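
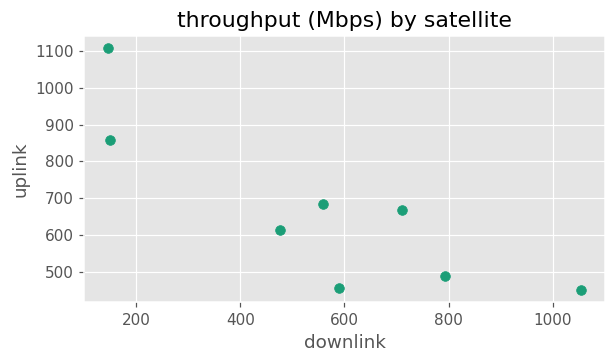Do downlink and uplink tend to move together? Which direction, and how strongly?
Points are negatively correlated; strong (|r| ≈ 0.8).

negative, strong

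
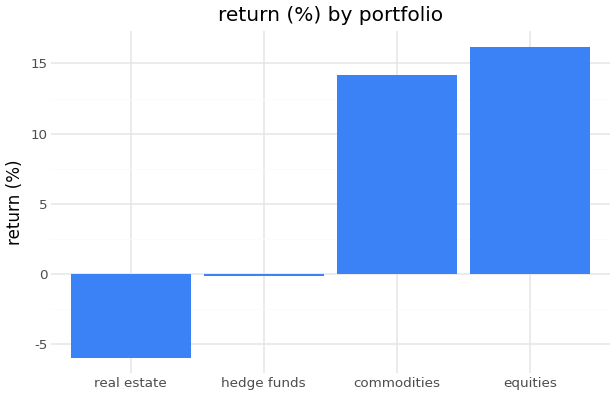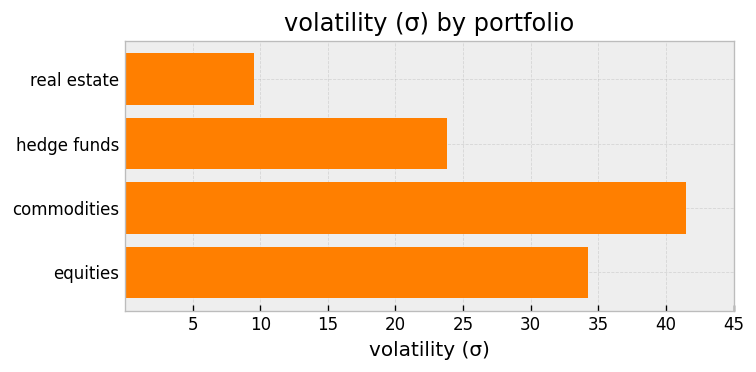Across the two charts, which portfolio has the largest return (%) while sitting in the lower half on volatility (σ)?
hedge funds

Chart 2 median volatility (σ) ≈ 30; below-median portfolios: real estate, hedge funds. Among those, hedge funds has the highest return (%) (≈ 0).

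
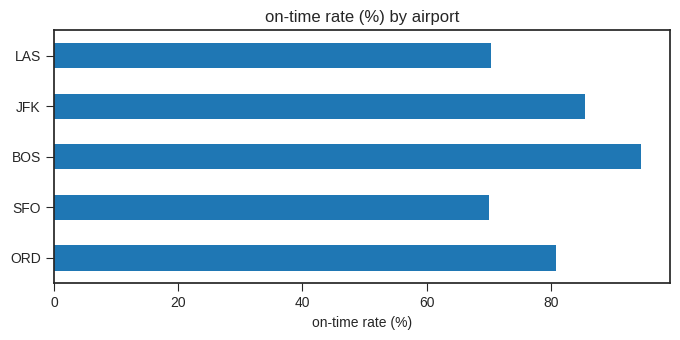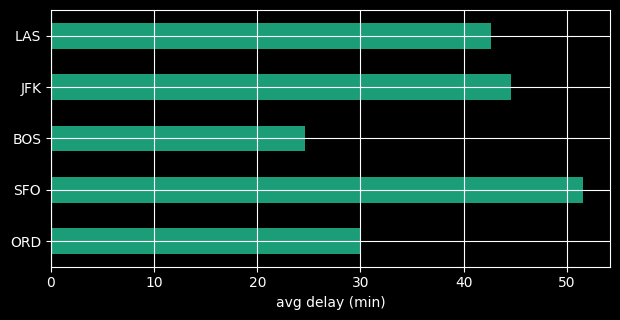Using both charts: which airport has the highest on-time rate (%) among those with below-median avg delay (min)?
BOS

Chart 2 median avg delay (min) ≈ 45; below-median airports: ORD, BOS. Among those, BOS has the highest on-time rate (%) (≈ 90).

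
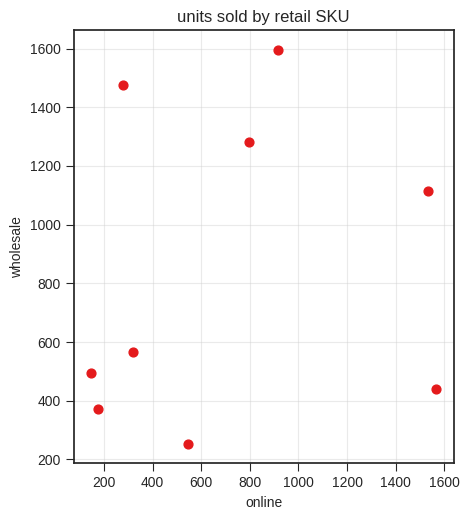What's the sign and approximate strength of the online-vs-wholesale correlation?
Points are roughly uncorrelated; weak (|r| ≈ 0.2).

no clear correlation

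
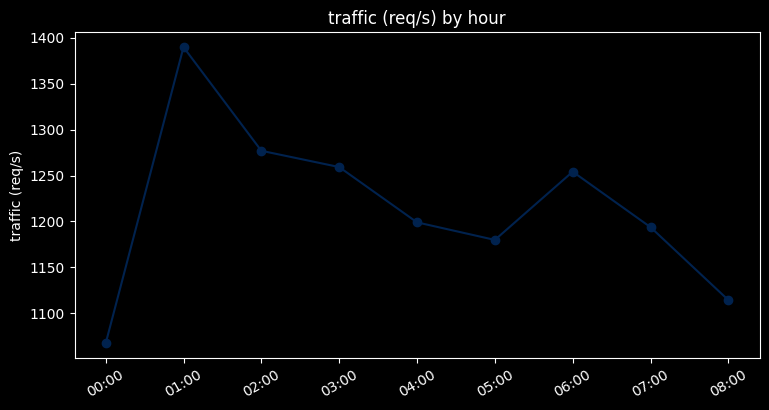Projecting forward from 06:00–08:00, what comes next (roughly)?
≈ 1025

Last three: 1250, 1200, 1100 → slope ≈ -75/step → next ≈ 1025.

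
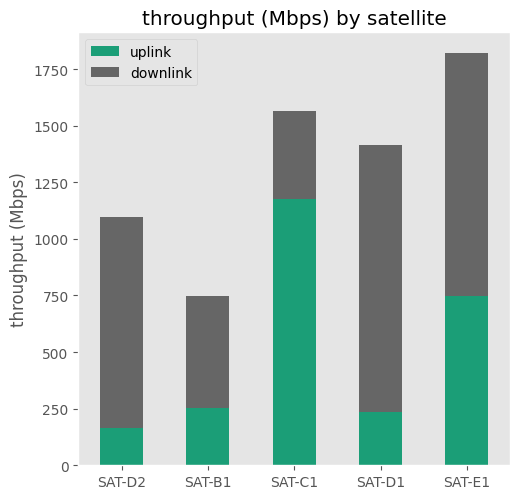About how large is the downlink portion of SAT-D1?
downlink top ≈ 1400, bottom ≈ 200; segment ≈ 1200.

≈ 1200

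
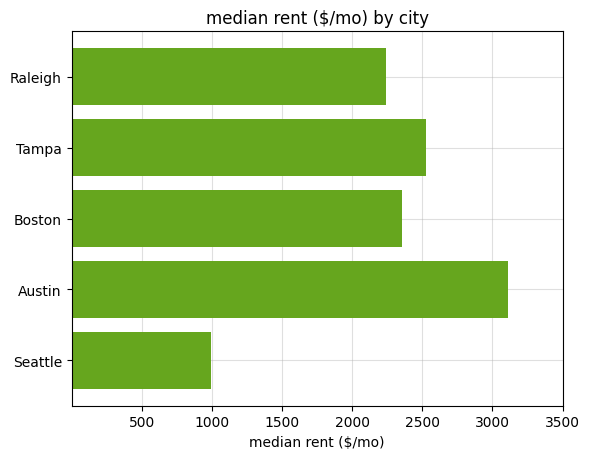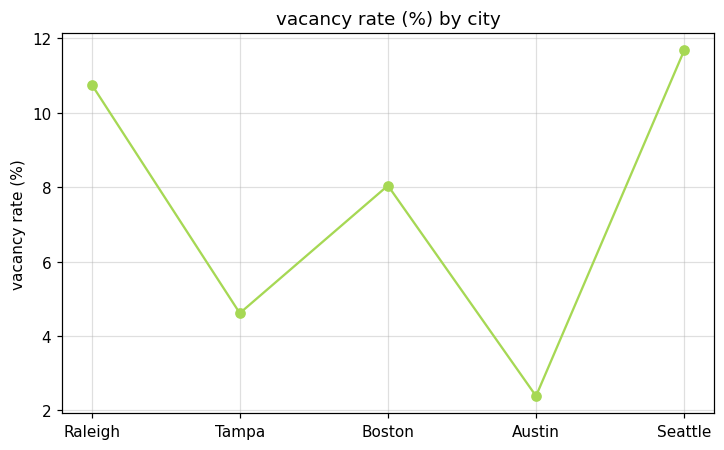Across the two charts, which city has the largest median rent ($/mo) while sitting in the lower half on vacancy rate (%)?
Austin

Chart 2 median vacancy rate (%) ≈ 8; below-median cities: Tampa, Austin. Among those, Austin has the highest median rent ($/mo) (≈ 3000).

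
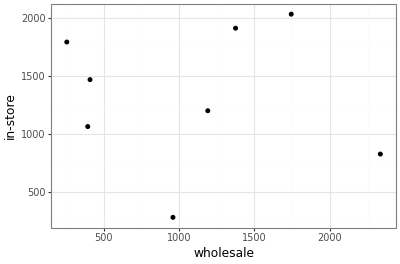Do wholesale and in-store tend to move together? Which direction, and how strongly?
Points are roughly uncorrelated; weak (|r| ≈ 0.1).

no clear correlation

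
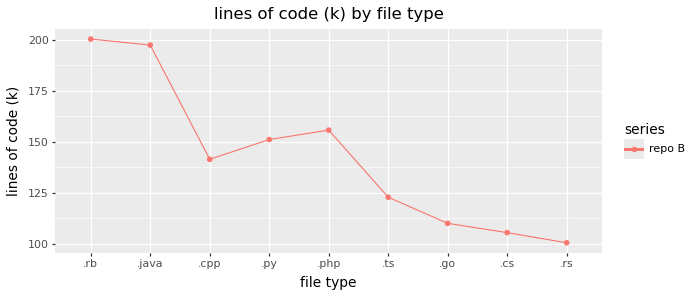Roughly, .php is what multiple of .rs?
≈ 1.6×

.php ≈ 160, .rs ≈ 100; 160/100 ≈ 1.6.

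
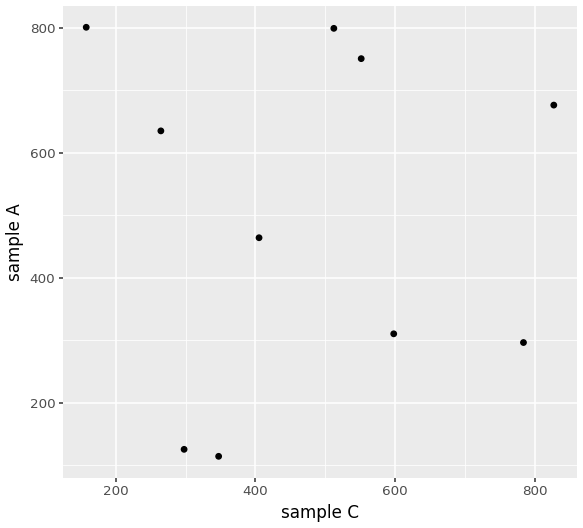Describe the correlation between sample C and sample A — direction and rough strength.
Points are roughly uncorrelated; weak (|r| ≈ 0.0).

no clear correlation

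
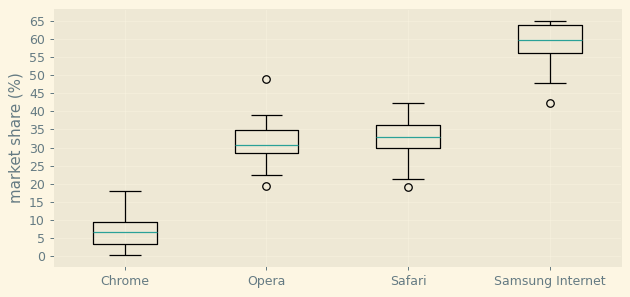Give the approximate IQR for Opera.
≈ 5

Q3 ≈ 35, Q1 ≈ 30; IQR ≈ 5.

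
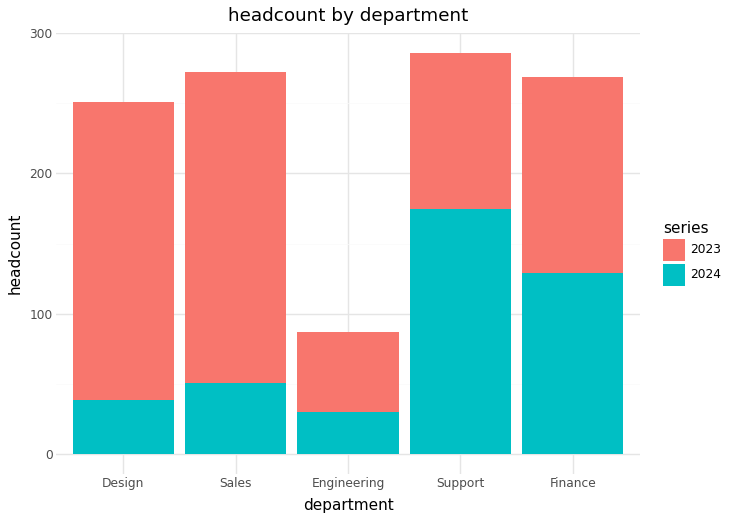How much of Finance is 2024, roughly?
≈ 125

2024 top ≈ 125, bottom ≈ 0; segment ≈ 125.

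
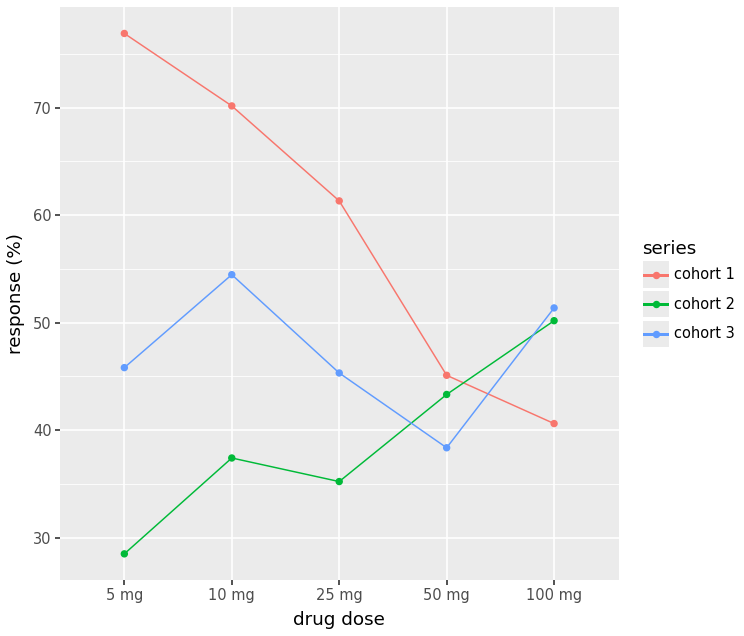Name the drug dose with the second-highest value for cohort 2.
50 mg

Top 3 for cohort 2: 100 mg ≈ 50, 50 mg ≈ 45, 10 mg ≈ 35.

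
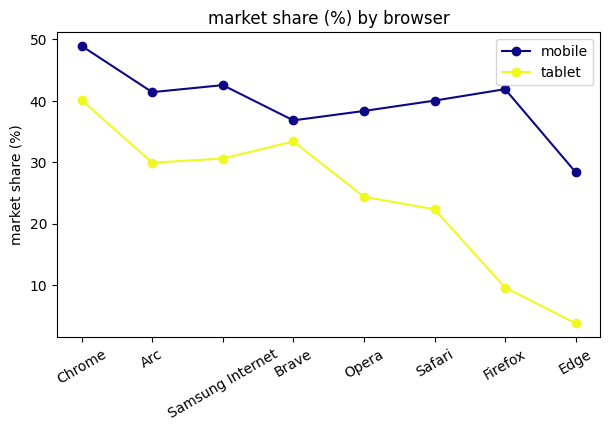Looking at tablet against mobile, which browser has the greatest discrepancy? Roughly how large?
Firefox, ≈ 30 %

Firefox: tablet ≈ 10, mobile ≈ 40 → gap ≈ 30. Next-largest (Edge) is only ≈ 25.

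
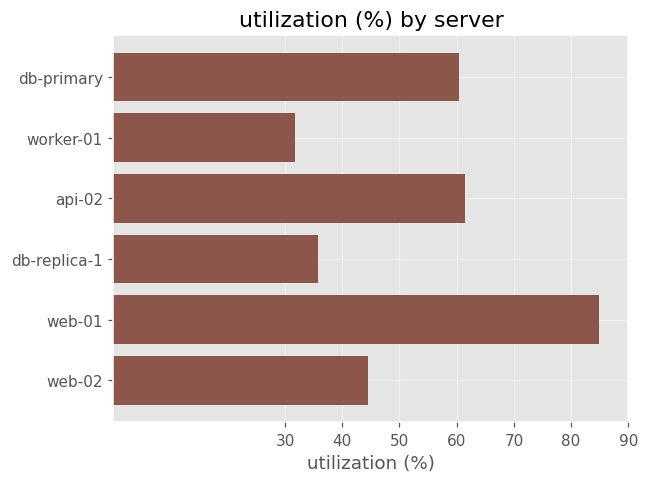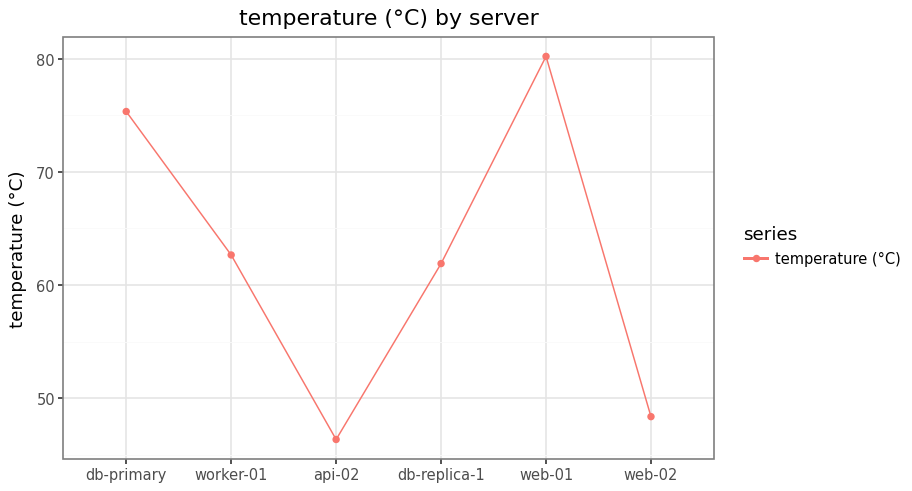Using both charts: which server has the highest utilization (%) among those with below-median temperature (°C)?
api-02

Chart 2 median temperature (°C) ≈ 60; below-median servers: api-02, db-replica-1, web-02. Among those, api-02 has the highest utilization (%) (≈ 60).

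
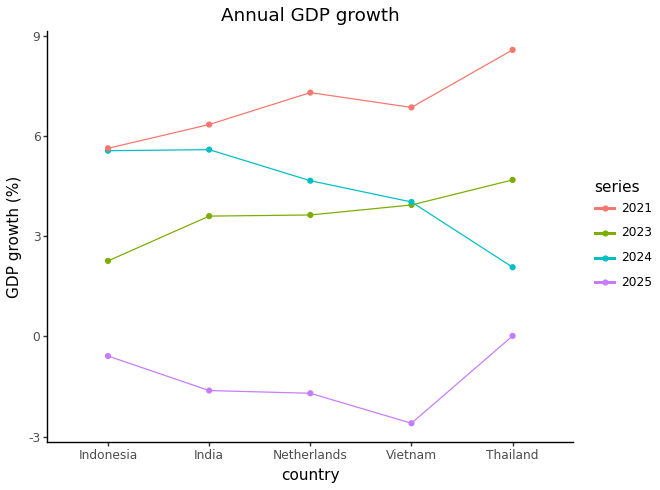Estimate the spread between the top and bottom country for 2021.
≈ 3

Max Thailand ≈ 9, min Indonesia ≈ 6; range ≈ 3.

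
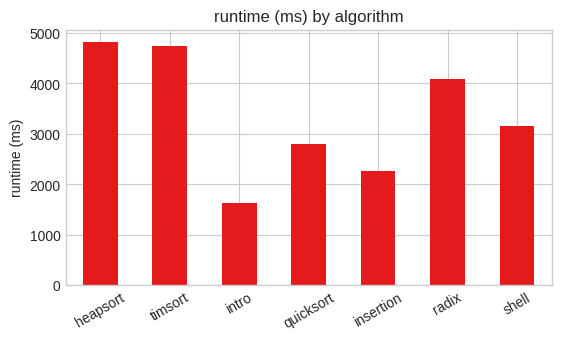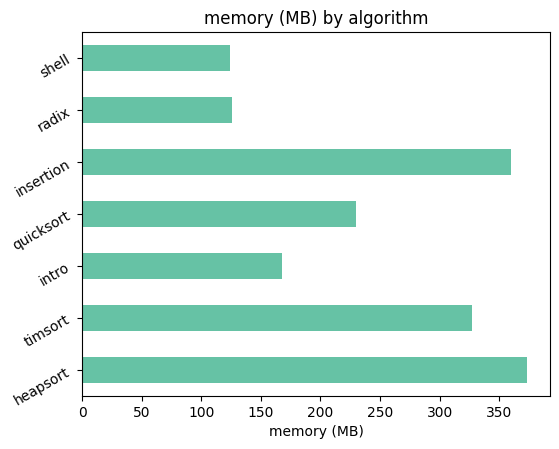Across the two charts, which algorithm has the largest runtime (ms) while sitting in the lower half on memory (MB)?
radix

Chart 2 median memory (MB) ≈ 250; below-median algorithms: intro, radix, shell. Among those, radix has the highest runtime (ms) (≈ 4000).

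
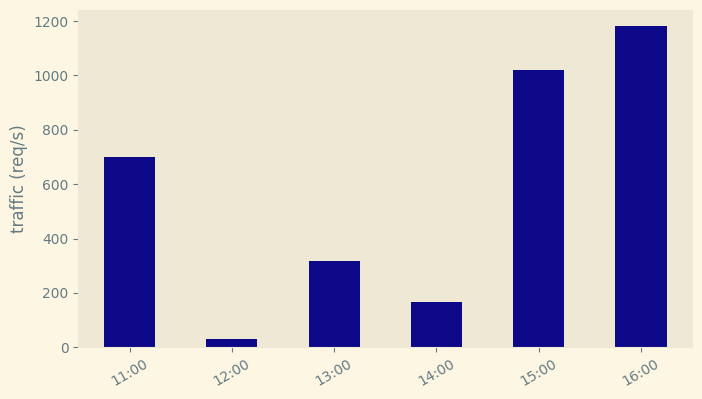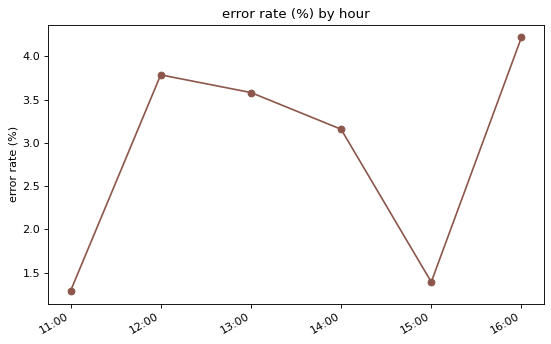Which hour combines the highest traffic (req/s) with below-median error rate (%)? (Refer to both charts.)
15:00

Chart 2 median error rate (%) ≈ 3.5; below-median hours: 11:00, 14:00, 15:00. Among those, 15:00 has the highest traffic (req/s) (≈ 1000).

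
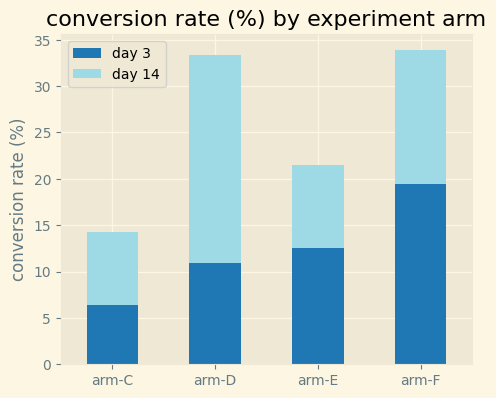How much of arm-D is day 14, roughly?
≈ 25

day 14 top ≈ 35, bottom ≈ 10; segment ≈ 25.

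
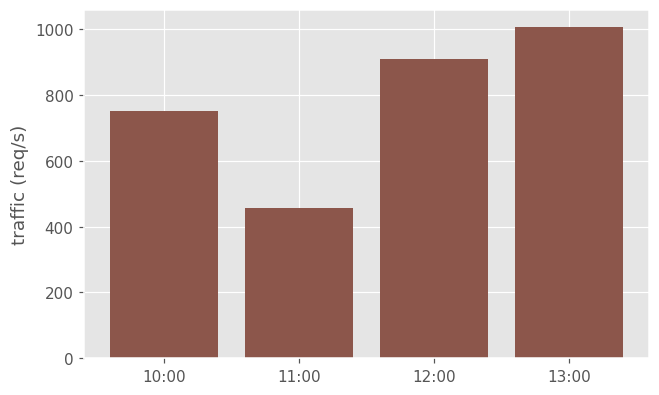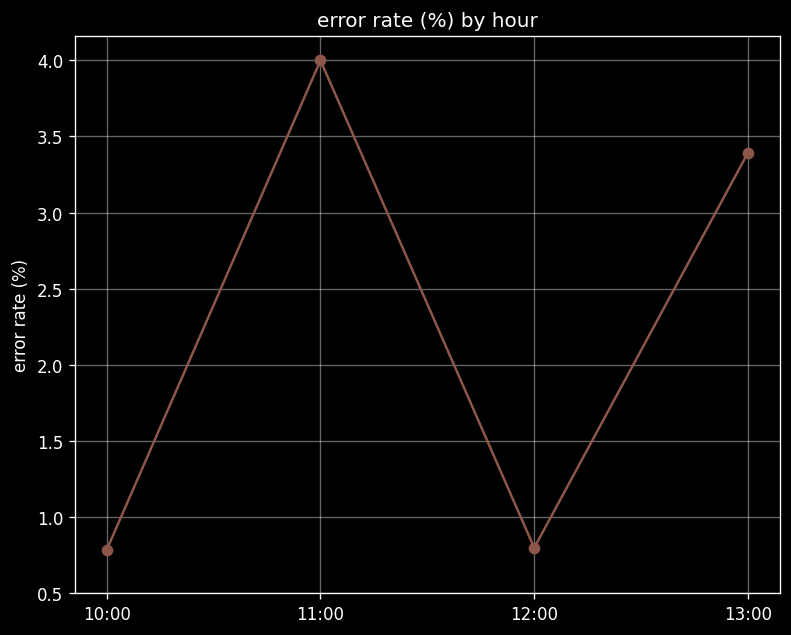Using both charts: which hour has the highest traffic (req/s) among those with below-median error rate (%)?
12:00

Chart 2 median error rate (%) ≈ 2; below-median hours: 10:00, 12:00. Among those, 12:00 has the highest traffic (req/s) (≈ 900).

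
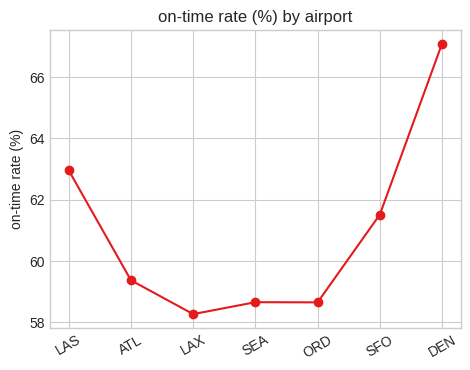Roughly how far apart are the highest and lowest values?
Max DEN ≈ 67, min LAX ≈ 58; range ≈ 9.

≈ 9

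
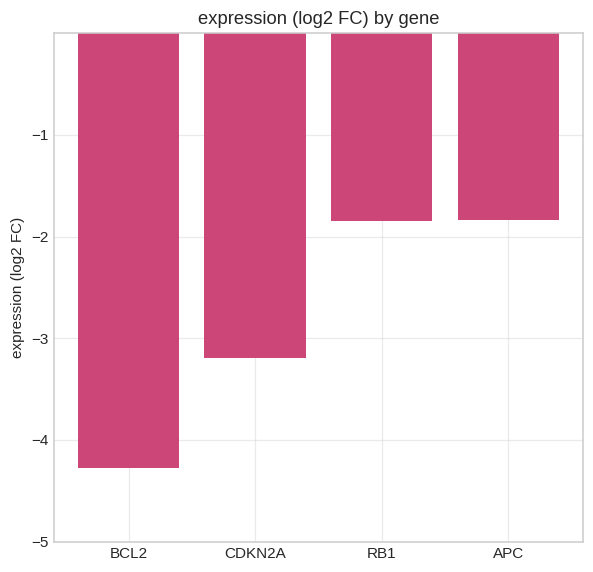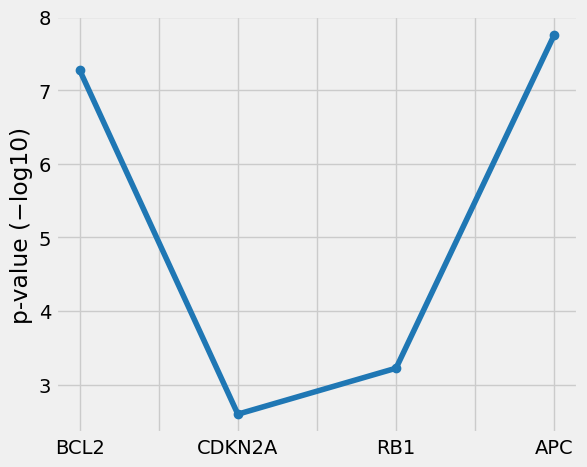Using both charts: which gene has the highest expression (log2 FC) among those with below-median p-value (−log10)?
Chart 2 median p-value (−log10) ≈ 5; below-median genes: CDKN2A, RB1. Among those, RB1 has the highest expression (log2 FC) (≈ -2).

RB1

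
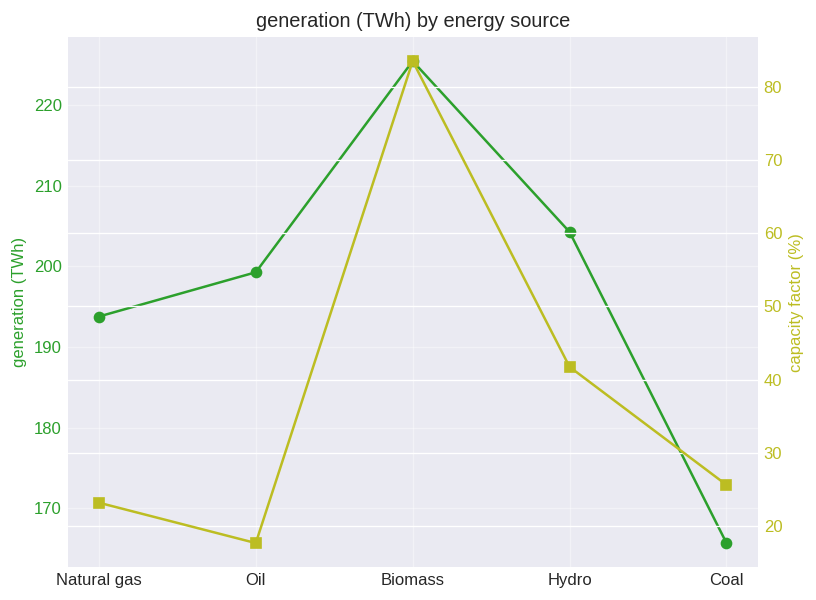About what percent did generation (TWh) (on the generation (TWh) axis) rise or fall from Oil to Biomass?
≈ +12.5%

Oil ≈ 200, Biomass ≈ 225; (225 − 200) / 200 ≈ +12.5%.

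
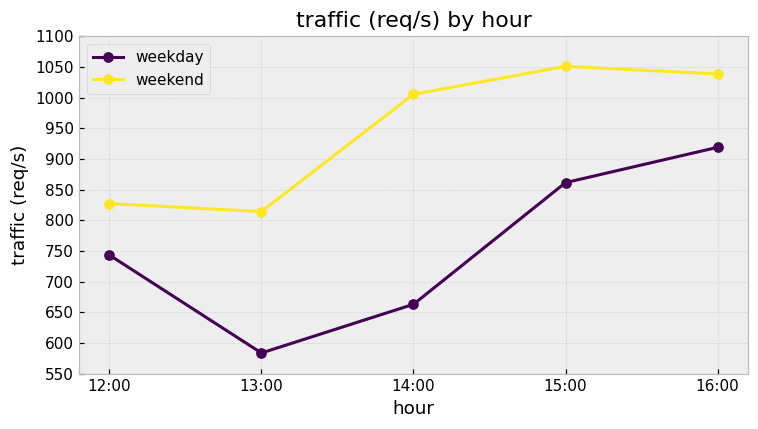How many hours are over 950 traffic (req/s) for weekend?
3

Above 950: 14:00, 15:00, 16:00.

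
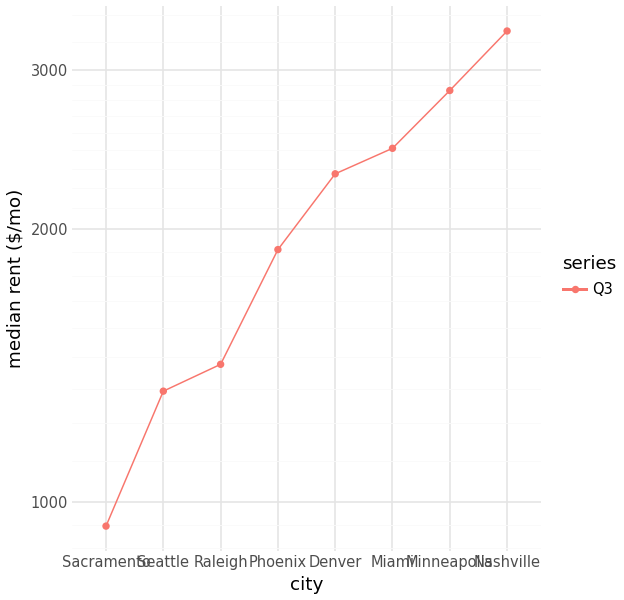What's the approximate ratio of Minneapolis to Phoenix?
Minneapolis ≈ 2800, Phoenix ≈ 1800; 2800/1800 ≈ 1.56.

≈ 1.56×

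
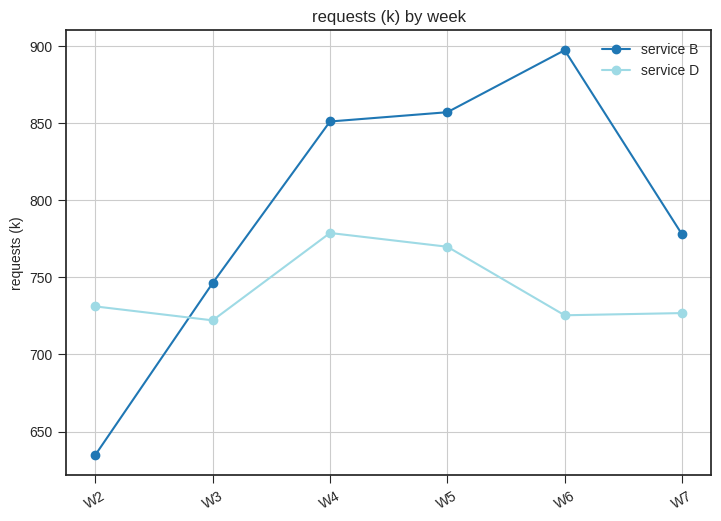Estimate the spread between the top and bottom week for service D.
Max W4 ≈ 775, min W3 ≈ 725; range ≈ 50.

≈ 50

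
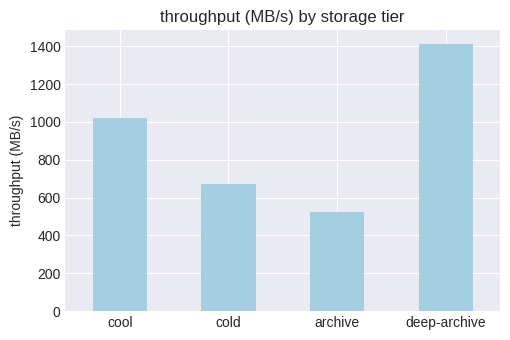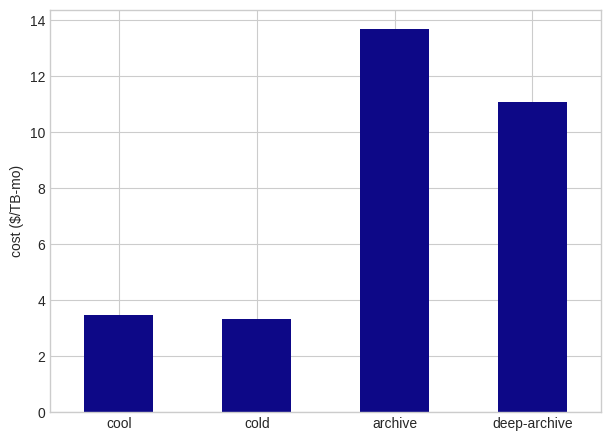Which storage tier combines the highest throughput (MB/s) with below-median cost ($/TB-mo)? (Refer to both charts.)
Chart 2 median cost ($/TB-mo) ≈ 8; below-median storage tiers: cool, cold. Among those, cool has the highest throughput (MB/s) (≈ 1000).

cool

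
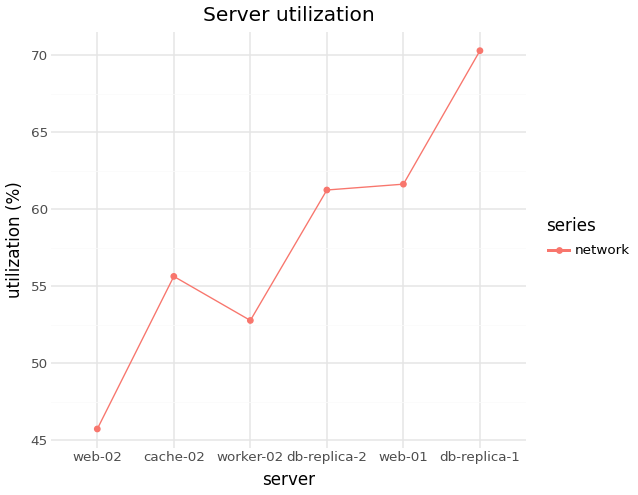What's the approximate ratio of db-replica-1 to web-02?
db-replica-1 ≈ 70, web-02 ≈ 45; 70/45 ≈ 1.56.

≈ 1.56×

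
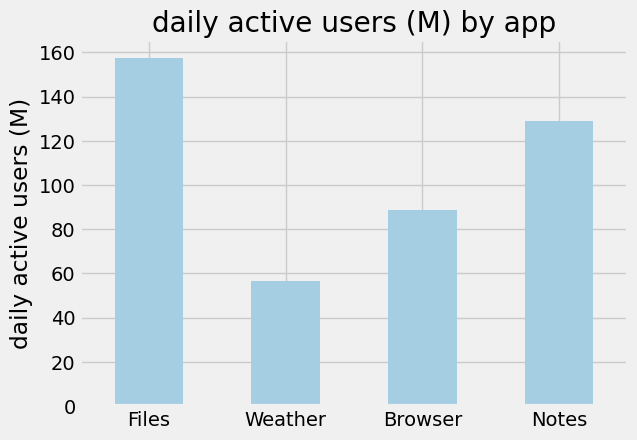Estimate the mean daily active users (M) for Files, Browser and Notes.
≈ 120

(160 + 80 + 120) / 3 ≈ 120.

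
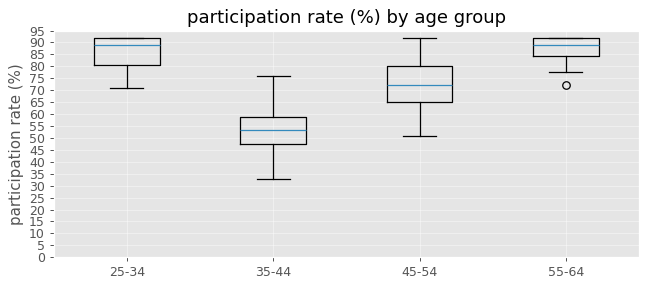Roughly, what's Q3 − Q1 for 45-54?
Q3 ≈ 80, Q1 ≈ 65; IQR ≈ 15.

≈ 15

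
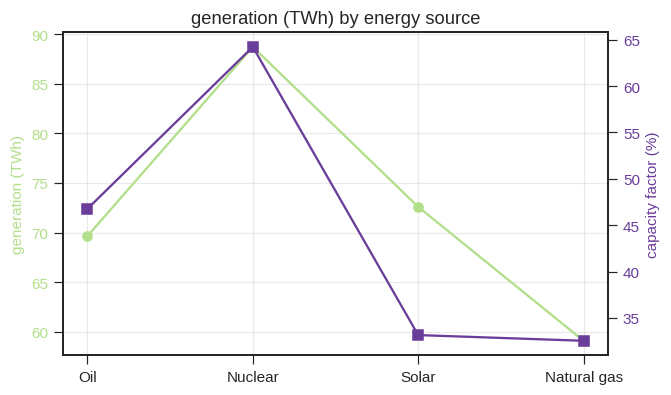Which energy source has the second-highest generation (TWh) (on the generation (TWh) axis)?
Solar

Top 3 (on the generation (TWh) axis): Nuclear ≈ 90, Solar ≈ 75, Oil ≈ 70.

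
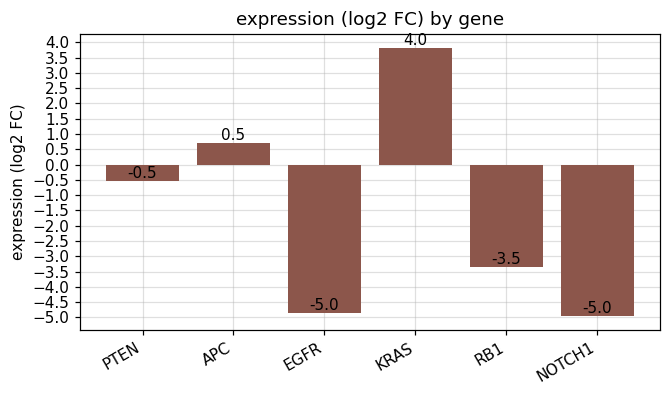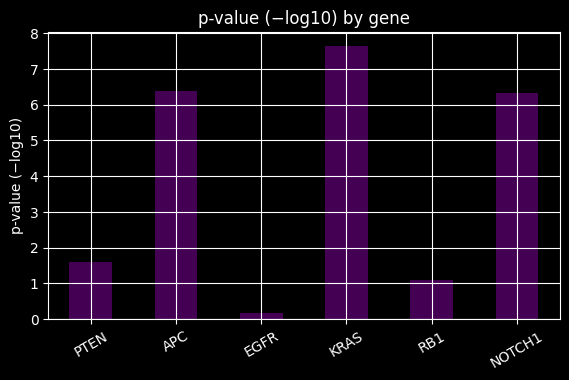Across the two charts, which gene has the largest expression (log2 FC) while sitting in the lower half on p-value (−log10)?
PTEN

Chart 2 median p-value (−log10) ≈ 4; below-median genes: PTEN, EGFR, RB1. Among those, PTEN has the highest expression (log2 FC) (≈ -0.5).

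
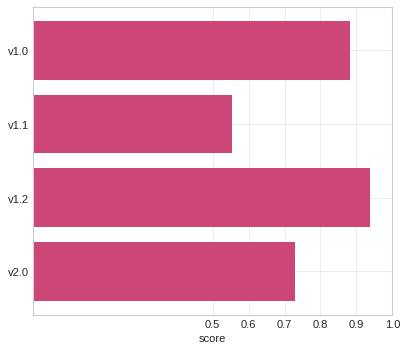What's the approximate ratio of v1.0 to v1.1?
≈ 1.5×

v1.0 ≈ 0.9, v1.1 ≈ 0.6; 0.9/0.6 ≈ 1.5.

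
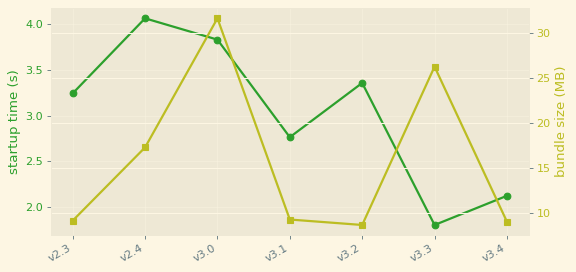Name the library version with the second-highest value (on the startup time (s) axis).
v3.0

Top 3 (on the startup time (s) axis): v2.4 ≈ 4.0, v3.0 ≈ 3.8, v3.2 ≈ 3.4.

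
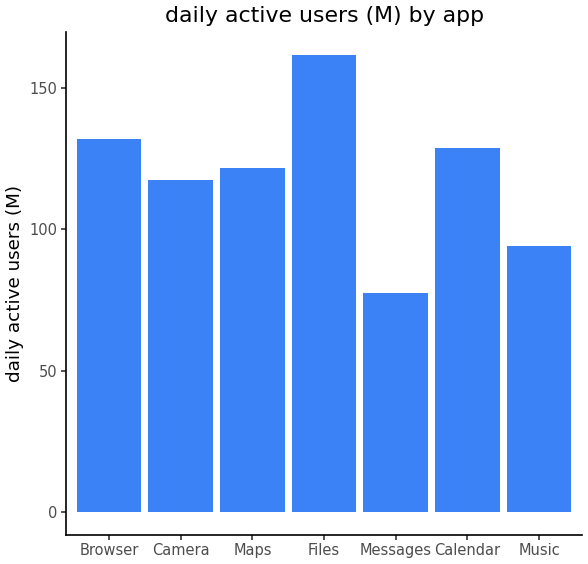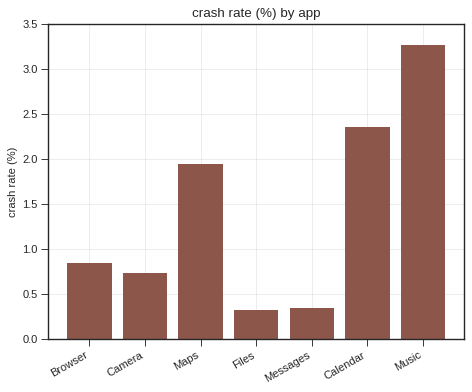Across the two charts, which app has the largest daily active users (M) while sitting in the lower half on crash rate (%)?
Chart 2 median crash rate (%) ≈ 1; below-median apps: Camera, Files, Messages. Among those, Files has the highest daily active users (M) (≈ 160).

Files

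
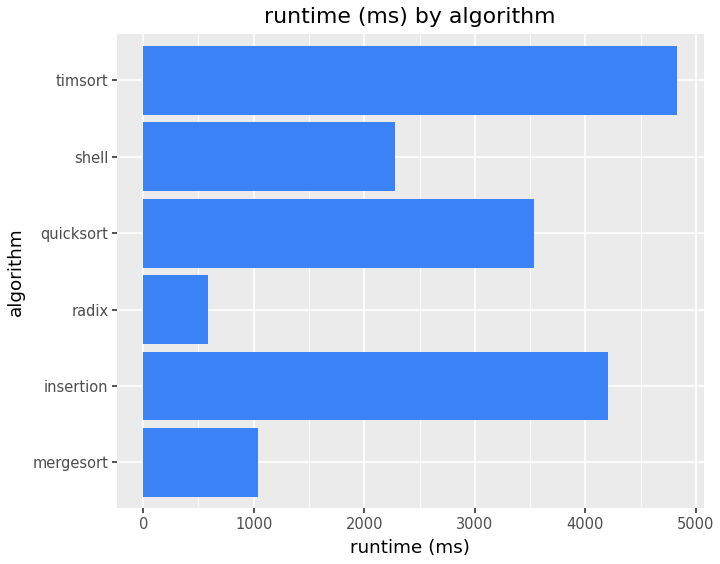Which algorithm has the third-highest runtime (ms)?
quicksort

Top 4: timsort ≈ 5000, insertion ≈ 4000, quicksort ≈ 3500, shell ≈ 2500.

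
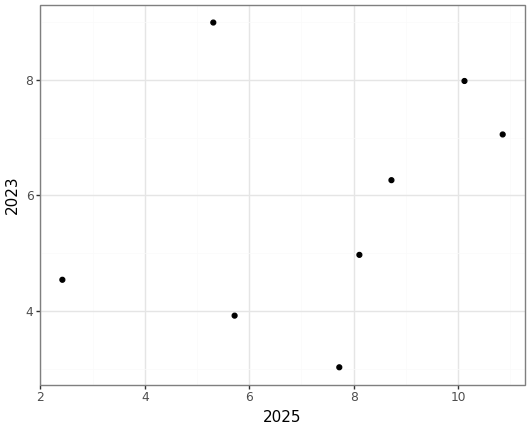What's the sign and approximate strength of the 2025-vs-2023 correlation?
Points are positively correlated; weak (|r| ≈ 0.3).

positive, weak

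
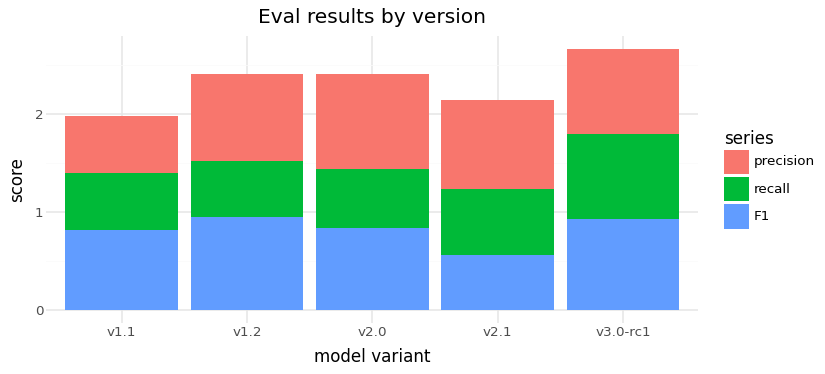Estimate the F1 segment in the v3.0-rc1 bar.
≈ 1.0

F1 top ≈ 1.0, bottom ≈ 0.0; segment ≈ 1.0.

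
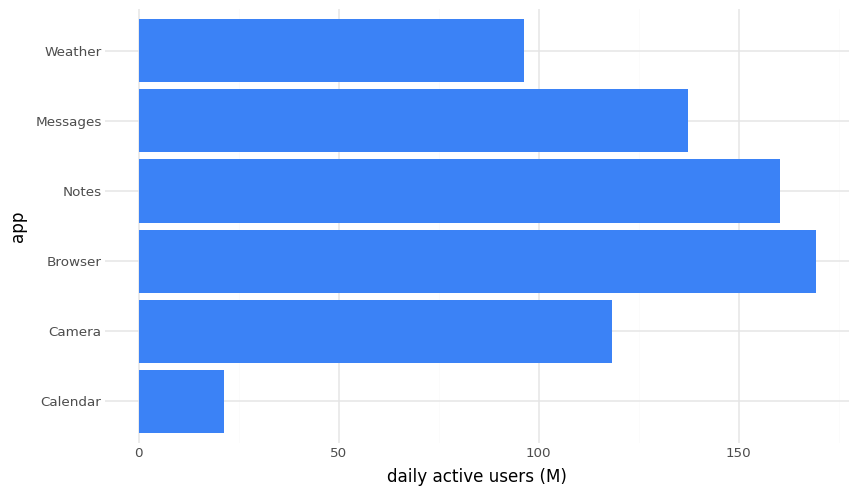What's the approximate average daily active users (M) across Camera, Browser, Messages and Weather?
≈ 130

(120 + 160 + 140 + 100) / 4 ≈ 130.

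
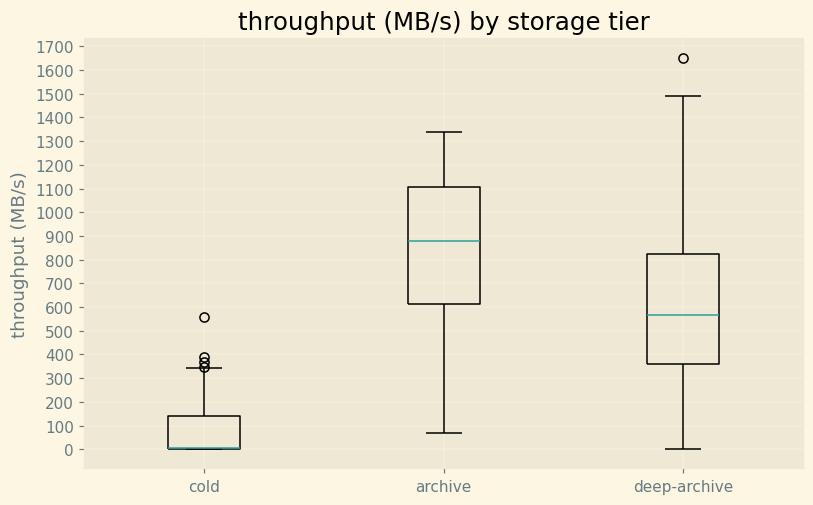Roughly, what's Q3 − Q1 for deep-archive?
Q3 ≈ 800, Q1 ≈ 400; IQR ≈ 400.

≈ 400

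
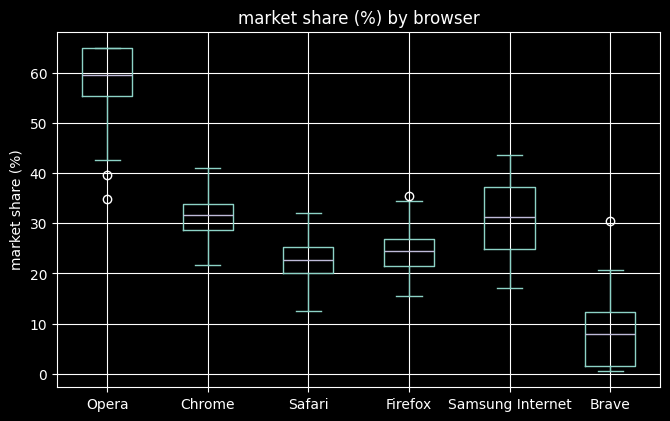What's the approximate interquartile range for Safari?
Q3 ≈ 25, Q1 ≈ 20; IQR ≈ 5.

≈ 5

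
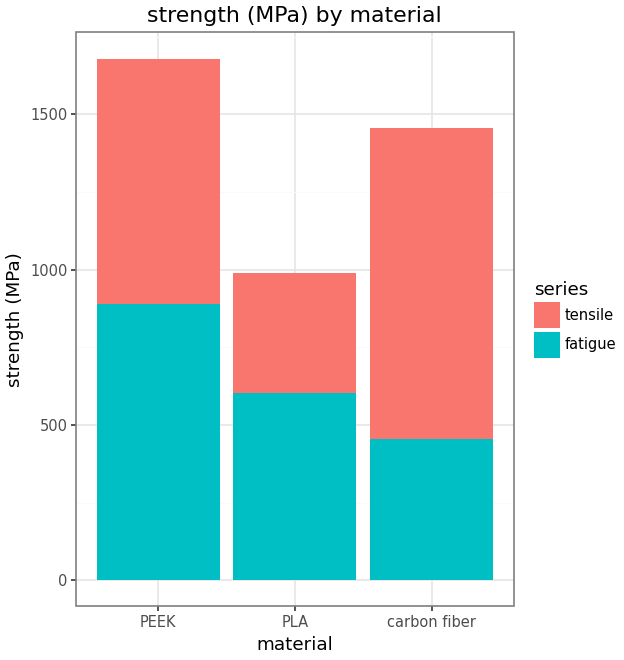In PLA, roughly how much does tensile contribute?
≈ 400

tensile top ≈ 1000, bottom ≈ 600; segment ≈ 400.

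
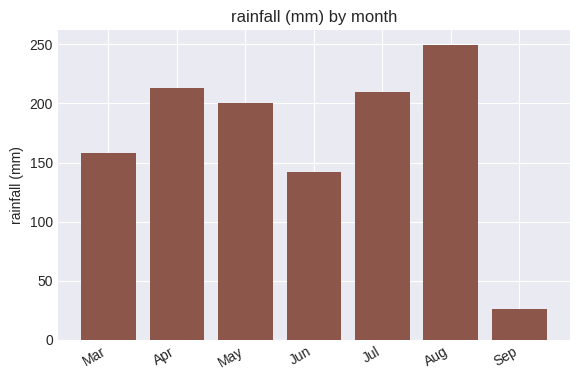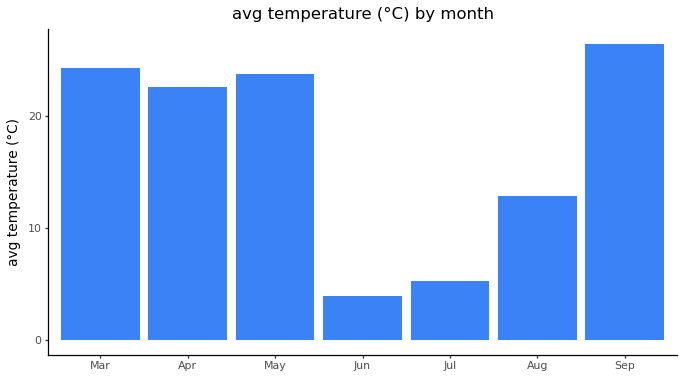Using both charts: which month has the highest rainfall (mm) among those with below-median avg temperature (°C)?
Chart 2 median avg temperature (°C) ≈ 25; below-median months: Jun, Jul, Aug. Among those, Aug has the highest rainfall (mm) (≈ 250).

Aug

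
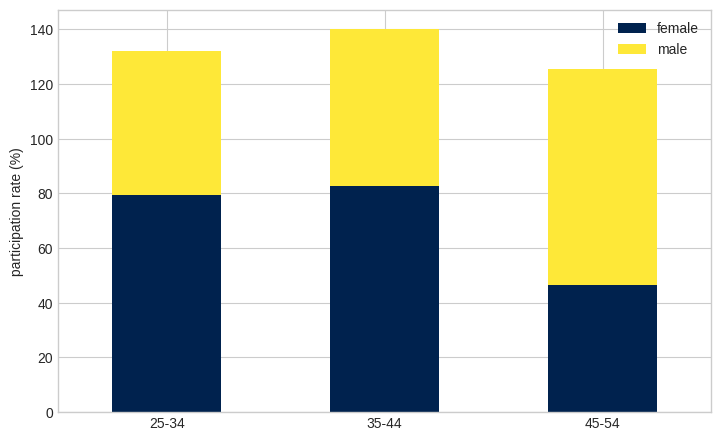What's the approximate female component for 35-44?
female top ≈ 80, bottom ≈ 0; segment ≈ 80.

≈ 80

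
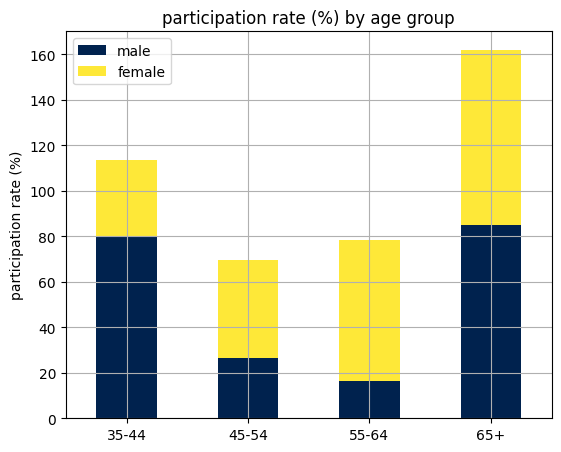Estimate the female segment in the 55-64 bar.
female top ≈ 80, bottom ≈ 20; segment ≈ 60.

≈ 60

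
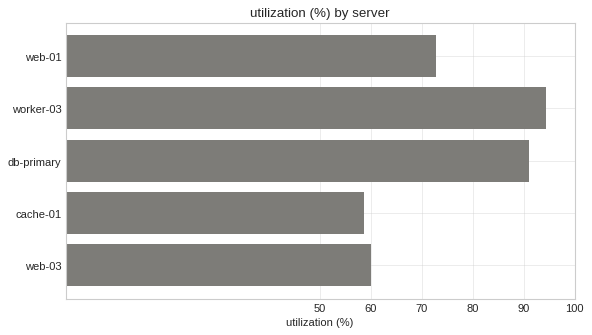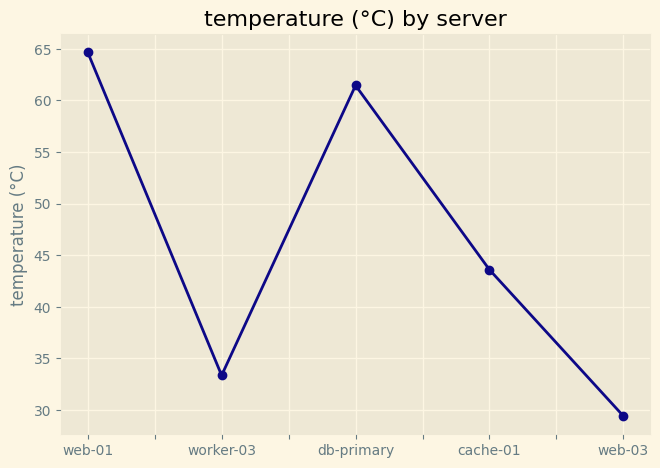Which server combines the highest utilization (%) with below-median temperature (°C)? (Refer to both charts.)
Chart 2 median temperature (°C) ≈ 40; below-median servers: worker-03, web-03. Among those, worker-03 has the highest utilization (%) (≈ 90).

worker-03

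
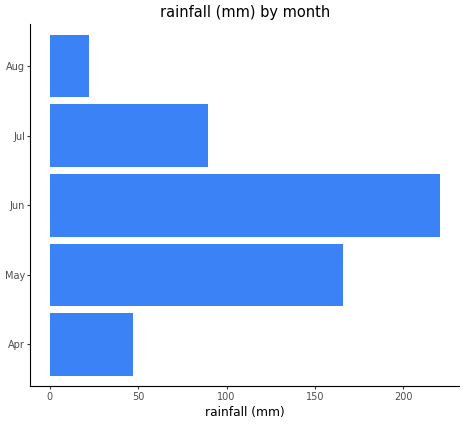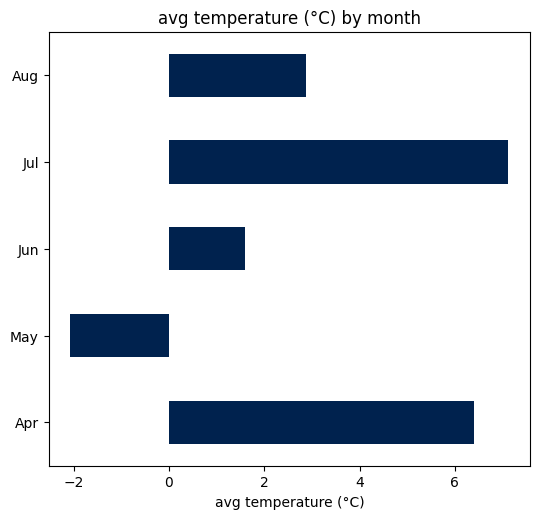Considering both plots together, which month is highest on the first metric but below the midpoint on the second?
Chart 2 median avg temperature (°C) ≈ 3; below-median months: May, Jun. Among those, Jun has the highest rainfall (mm) (≈ 225).

Jun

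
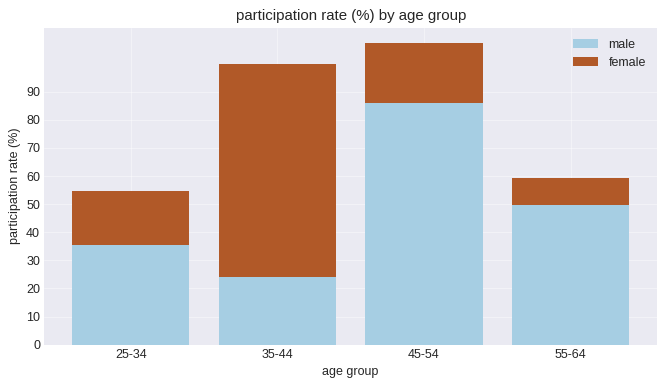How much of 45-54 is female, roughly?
female top ≈ 110, bottom ≈ 90; segment ≈ 20.

≈ 20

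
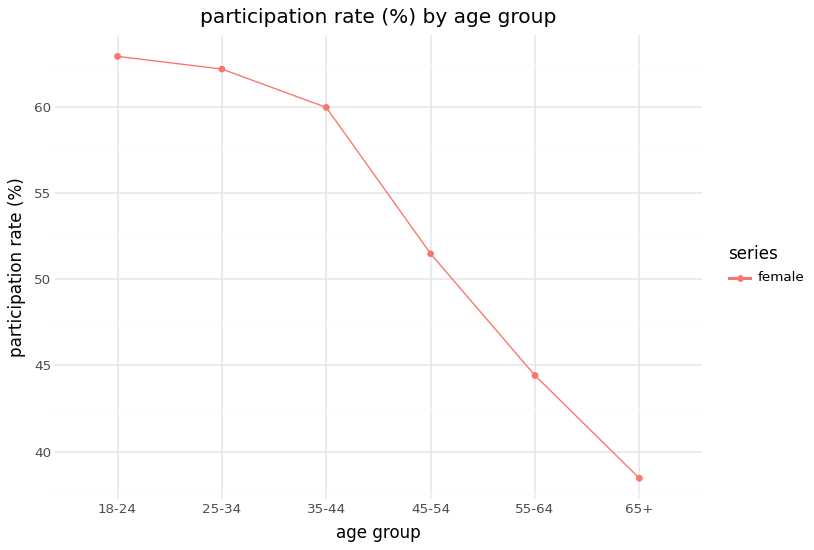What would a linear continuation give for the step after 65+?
≈ 35

Last three: 50, 45, 40 → slope ≈ -5/step → next ≈ 35.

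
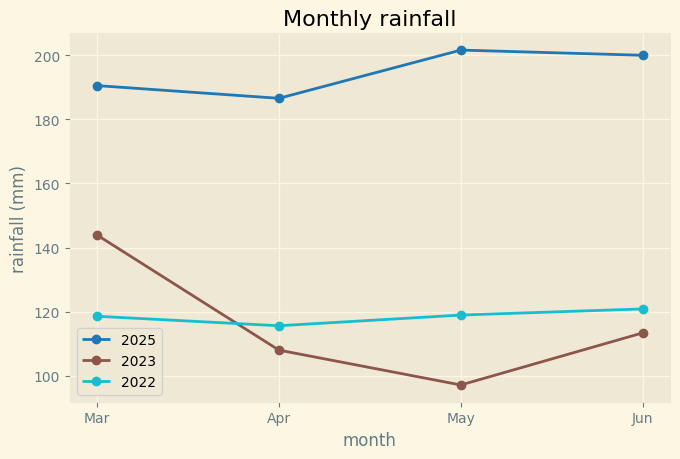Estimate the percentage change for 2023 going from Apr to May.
≈ -9.1%

Apr ≈ 110, May ≈ 100; (100 − 110) / 110 ≈ -9.1%.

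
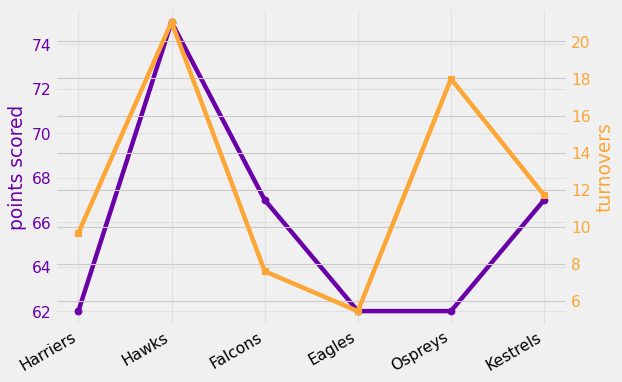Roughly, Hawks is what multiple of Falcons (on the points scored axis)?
Hawks ≈ 76, Falcons ≈ 68; 76/68 ≈ 1.12.

≈ 1.12×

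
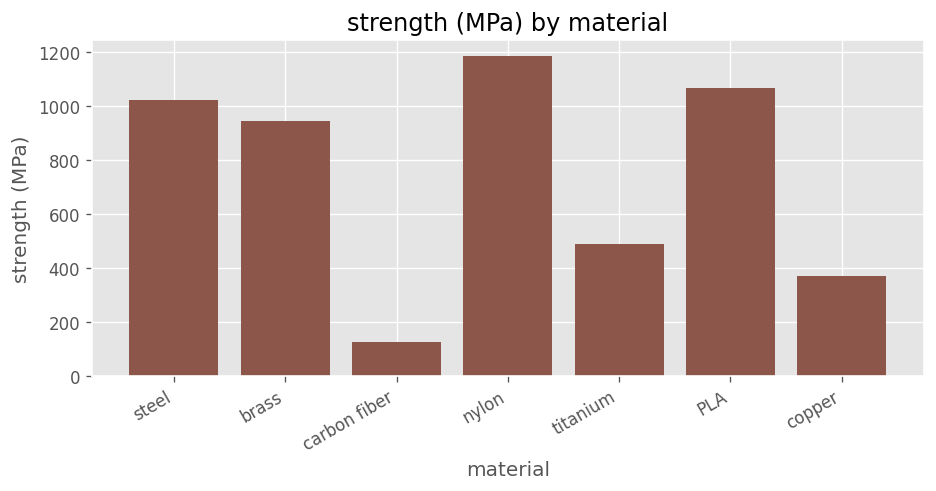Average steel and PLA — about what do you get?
≈ 1050

(1000 + 1100) / 2 ≈ 1050.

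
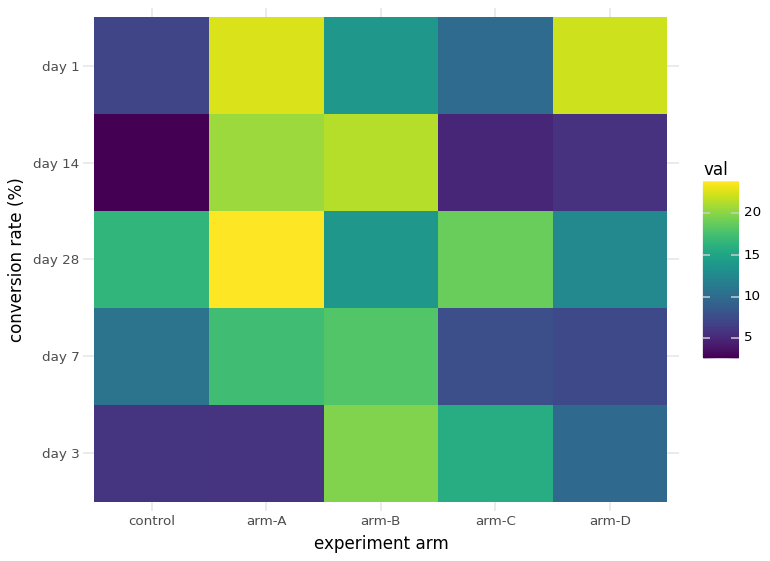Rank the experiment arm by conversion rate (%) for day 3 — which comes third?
arm-D

Top 4 for day 3: arm-B ≈ 20, arm-C ≈ 16, arm-D ≈ 10, control ≈ 6.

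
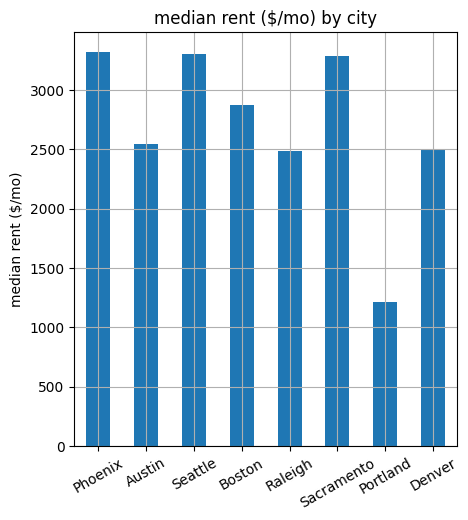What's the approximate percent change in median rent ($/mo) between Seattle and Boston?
Seattle ≈ 3500, Boston ≈ 3000; (3000 − 3500) / 3500 ≈ -14.3%.

≈ -14.3%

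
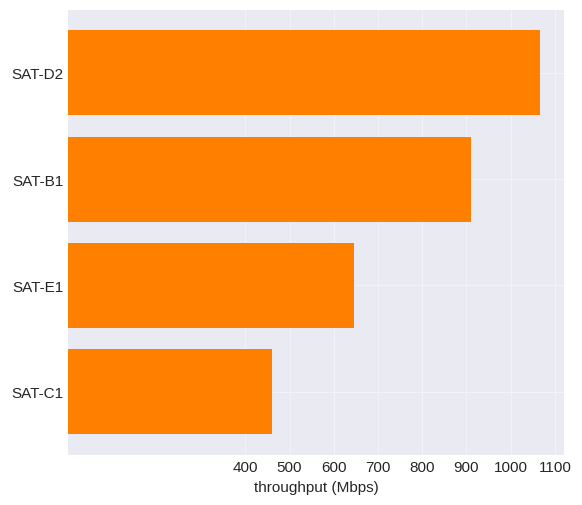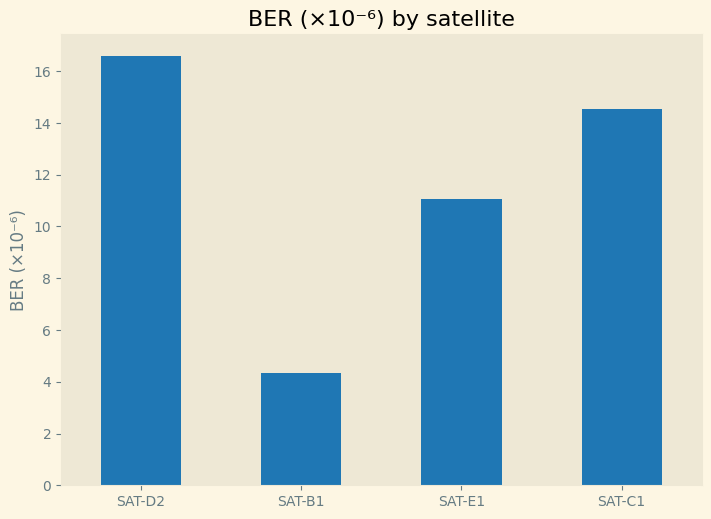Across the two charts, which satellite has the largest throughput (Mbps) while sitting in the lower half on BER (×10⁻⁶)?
SAT-B1

Chart 2 median BER (×10⁻⁶) ≈ 12; below-median satellites: SAT-B1, SAT-E1. Among those, SAT-B1 has the highest throughput (Mbps) (≈ 900).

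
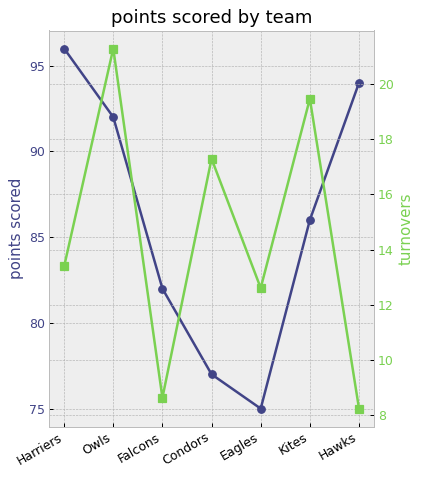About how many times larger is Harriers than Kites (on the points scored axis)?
≈ 1.12×

Harriers ≈ 96, Kites ≈ 86; 96/86 ≈ 1.12.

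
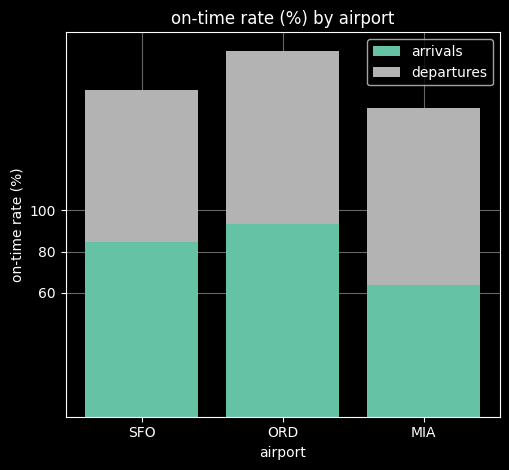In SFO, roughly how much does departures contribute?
departures top ≈ 160, bottom ≈ 80; segment ≈ 80.

≈ 80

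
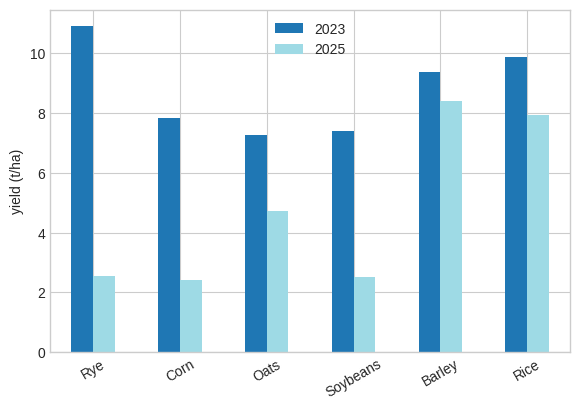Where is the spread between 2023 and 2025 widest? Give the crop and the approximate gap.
Rye, ≈ 8 t/ha

Rye: 2023 ≈ 11, 2025 ≈ 3 → gap ≈ 8. Next-largest (Corn) is only ≈ 6.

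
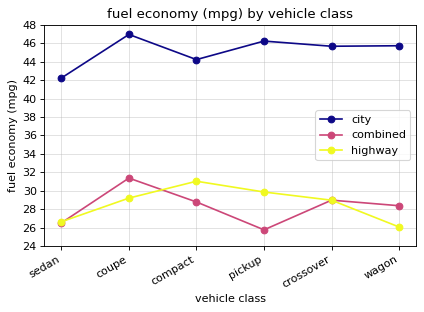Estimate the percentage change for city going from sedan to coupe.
≈ +9.5%

sedan ≈ 42, coupe ≈ 46; (46 − 42) / 42 ≈ +9.5%.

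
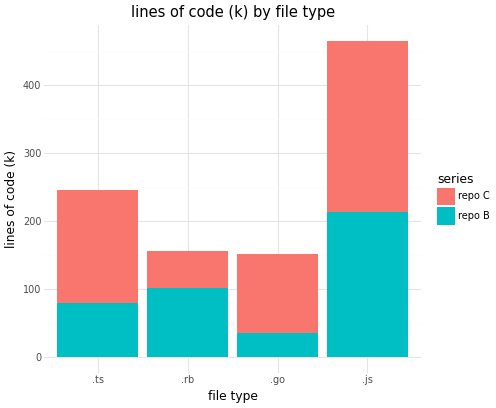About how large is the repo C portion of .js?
≈ 250

repo C top ≈ 450, bottom ≈ 200; segment ≈ 250.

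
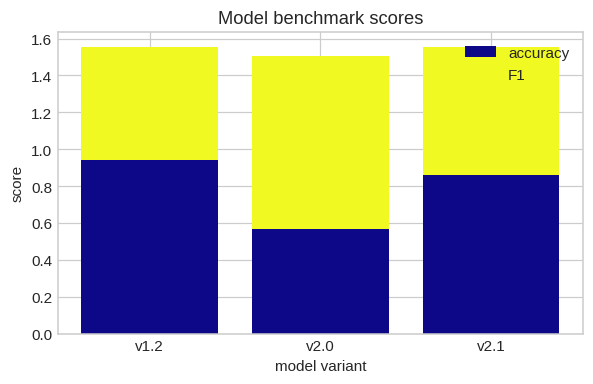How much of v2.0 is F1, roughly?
F1 top ≈ 1.6, bottom ≈ 0.6; segment ≈ 1.0.

≈ 1.0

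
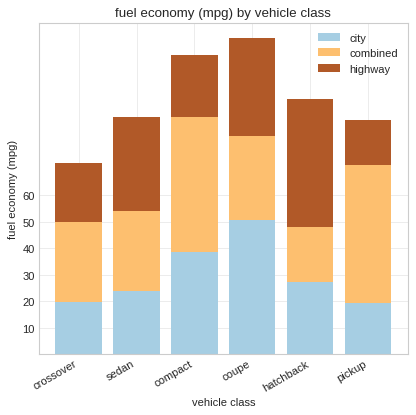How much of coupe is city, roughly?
city top ≈ 50, bottom ≈ 0; segment ≈ 50.

≈ 50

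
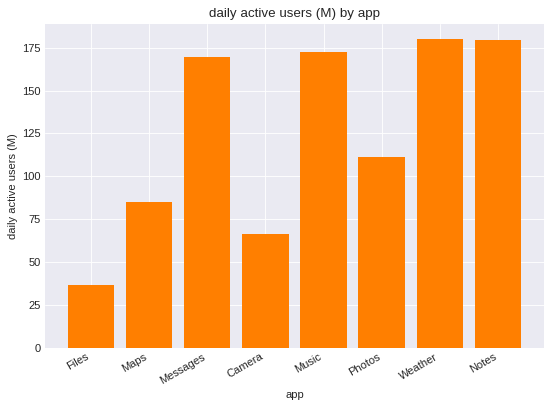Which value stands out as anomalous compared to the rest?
Files

Files ≈ 40; the rest sit between ≈ 60 and ≈ 180.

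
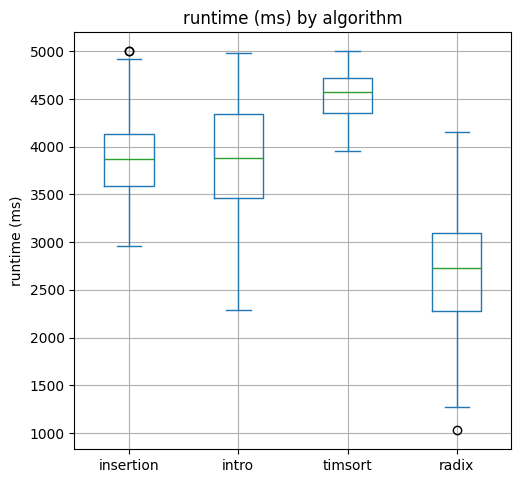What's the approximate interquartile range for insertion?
≈ 600

Q3 ≈ 4200, Q1 ≈ 3600; IQR ≈ 600.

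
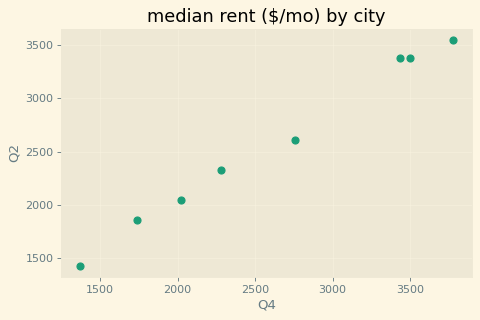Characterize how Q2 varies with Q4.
Points are positively correlated; strong (|r| ≈ 1.0).

positive, strong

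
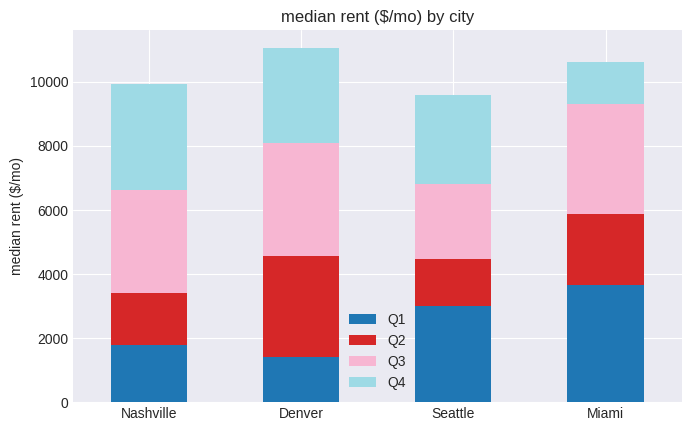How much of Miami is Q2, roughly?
≈ 2000

Q2 top ≈ 6000, bottom ≈ 4000; segment ≈ 2000.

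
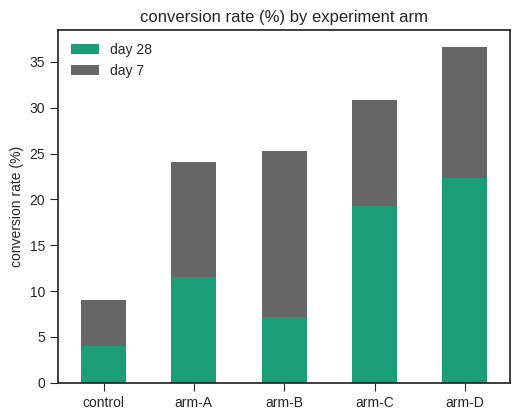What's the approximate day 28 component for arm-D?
≈ 20

day 28 top ≈ 20, bottom ≈ 0; segment ≈ 20.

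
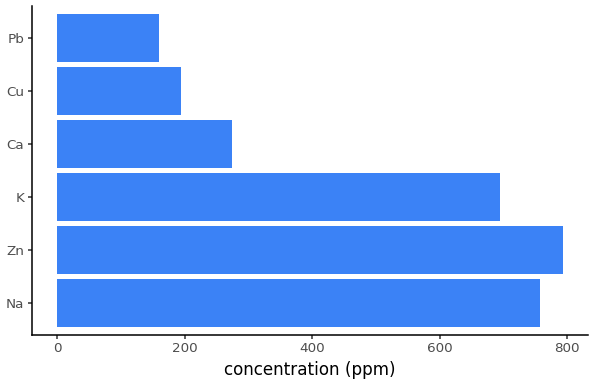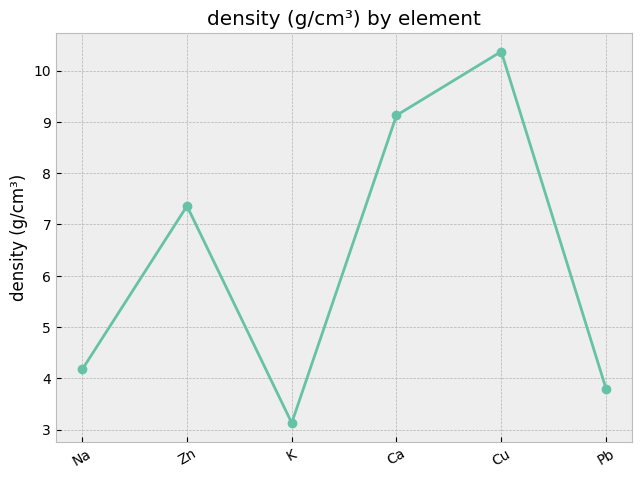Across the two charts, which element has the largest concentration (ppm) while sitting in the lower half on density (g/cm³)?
Na

Chart 2 median density (g/cm³) ≈ 6; below-median elements: Na, K, Pb. Among those, Na has the highest concentration (ppm) (≈ 800).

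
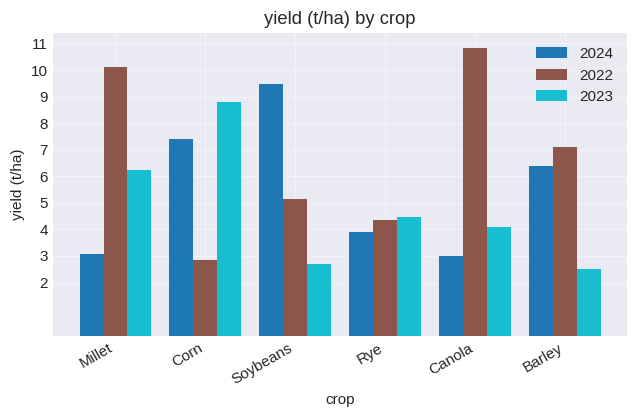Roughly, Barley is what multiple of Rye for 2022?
Barley ≈ 7, Rye ≈ 4; 7/4 ≈ 1.75.

≈ 1.75×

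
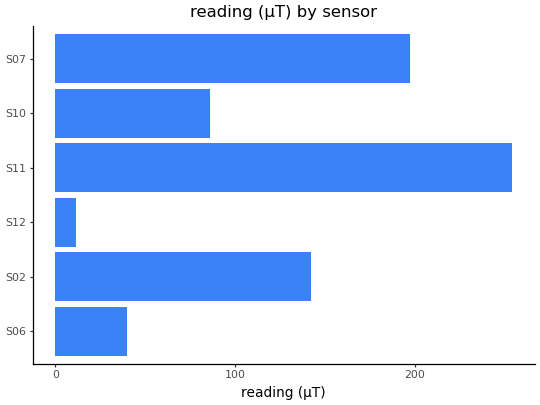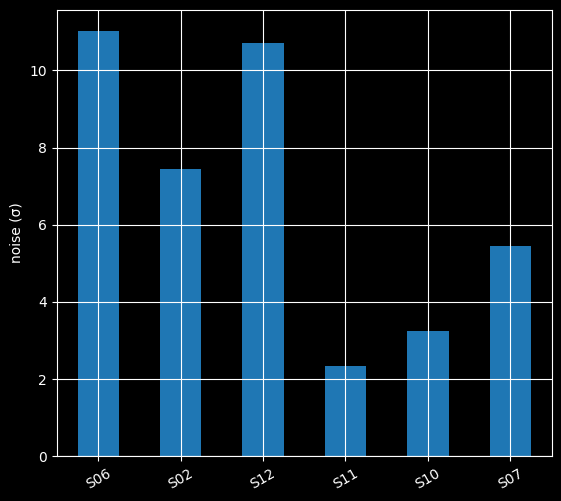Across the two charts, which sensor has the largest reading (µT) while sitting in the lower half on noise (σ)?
S11

Chart 2 median noise (σ) ≈ 6; below-median sensors: S11, S10, S07. Among those, S11 has the highest reading (µT) (≈ 250).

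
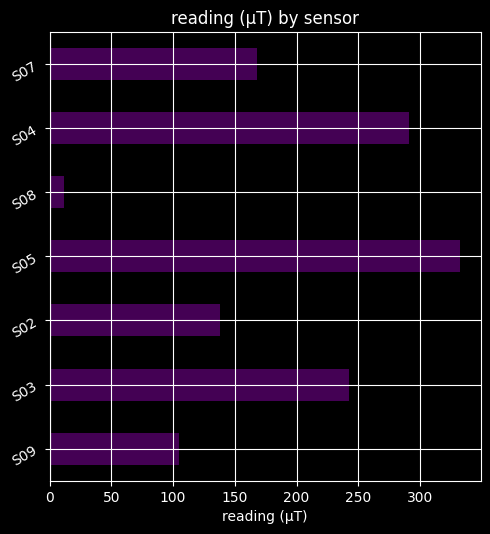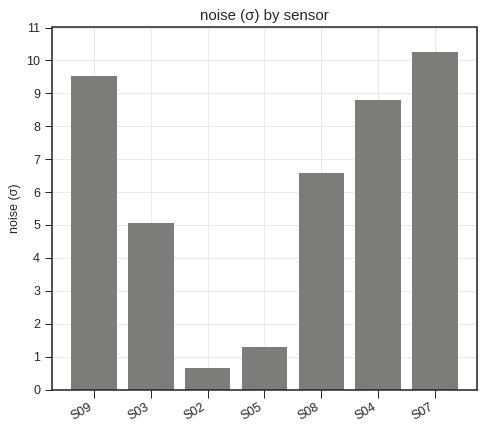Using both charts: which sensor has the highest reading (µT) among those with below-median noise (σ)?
S05

Chart 2 median noise (σ) ≈ 7; below-median sensors: S03, S02, S05. Among those, S05 has the highest reading (µT) (≈ 350).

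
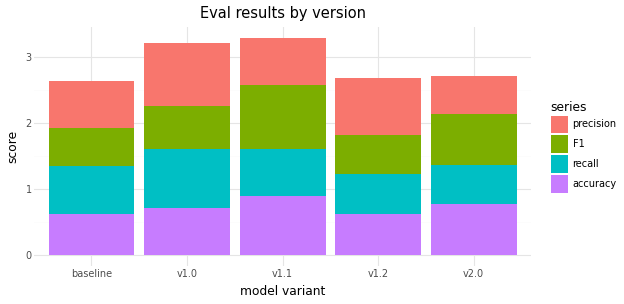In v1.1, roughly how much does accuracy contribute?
accuracy top ≈ 1.0, bottom ≈ 0.0; segment ≈ 1.0.

≈ 1.0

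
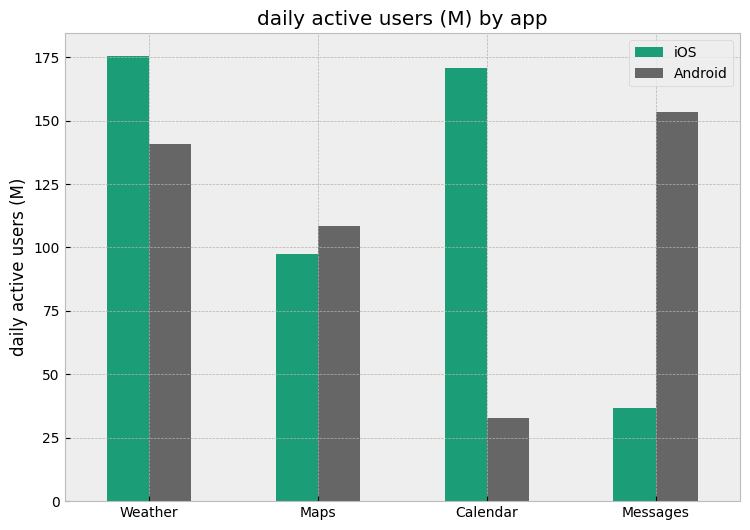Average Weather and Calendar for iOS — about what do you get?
≈ 180

(180 + 180) / 2 ≈ 180.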